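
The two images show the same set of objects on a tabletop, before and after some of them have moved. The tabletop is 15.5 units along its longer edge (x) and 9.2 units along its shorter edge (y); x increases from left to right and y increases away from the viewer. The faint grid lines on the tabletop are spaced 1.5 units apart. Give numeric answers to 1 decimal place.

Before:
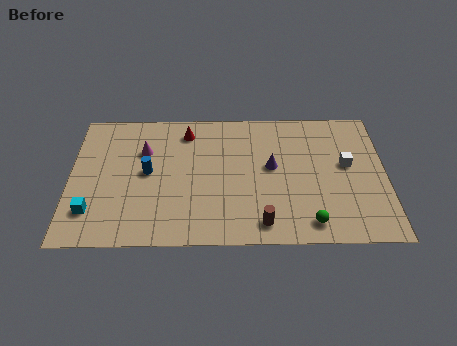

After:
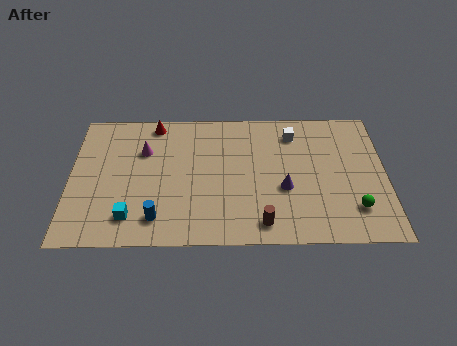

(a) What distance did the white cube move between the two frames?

3.4

The white cube was near (13.6, 5.2) before and (11.0, 7.4) after, so it travelled √(2.6² + 2.2²) ≈ 3.4 units.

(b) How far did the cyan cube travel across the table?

1.9

The cyan cube moved from about (1.1, 2.2) to (3.0, 1.8), a distance of √(1.9² + 0.4²) ≈ 1.9.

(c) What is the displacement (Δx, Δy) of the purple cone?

(0.6, -1.5)

From the two frames, the purple cone sits at roughly (9.9, 5.1) before and (10.5, 3.6) after.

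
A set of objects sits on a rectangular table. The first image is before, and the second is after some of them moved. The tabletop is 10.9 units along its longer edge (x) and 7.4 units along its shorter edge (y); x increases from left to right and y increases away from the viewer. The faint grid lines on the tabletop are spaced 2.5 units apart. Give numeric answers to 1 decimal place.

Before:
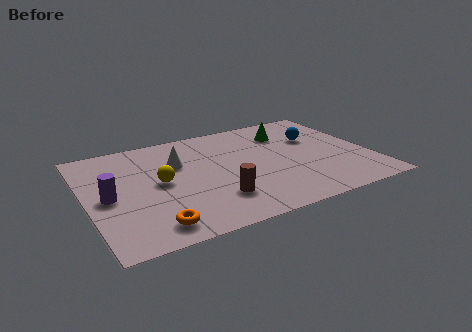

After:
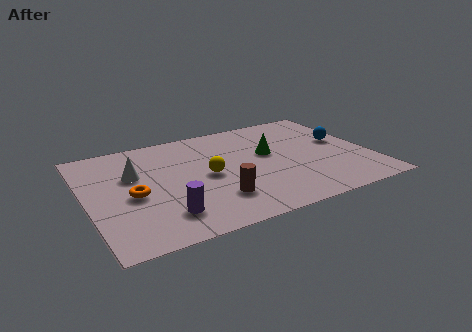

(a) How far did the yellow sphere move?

1.8

The yellow sphere moved from about (2.8, 3.8) to (4.6, 3.6), a distance of √(1.8² + 0.2²) ≈ 1.8.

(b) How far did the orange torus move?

2.3

From (2.2, 1.1) to (1.7, 3.3), the orange torus covered √(0.5² + 2.2²) ≈ 2.3 units.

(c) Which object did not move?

the brown cylinder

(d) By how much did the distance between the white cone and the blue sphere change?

+2.7

They were about 5.4 units apart before and 8.1 after — 2.7 units further apart.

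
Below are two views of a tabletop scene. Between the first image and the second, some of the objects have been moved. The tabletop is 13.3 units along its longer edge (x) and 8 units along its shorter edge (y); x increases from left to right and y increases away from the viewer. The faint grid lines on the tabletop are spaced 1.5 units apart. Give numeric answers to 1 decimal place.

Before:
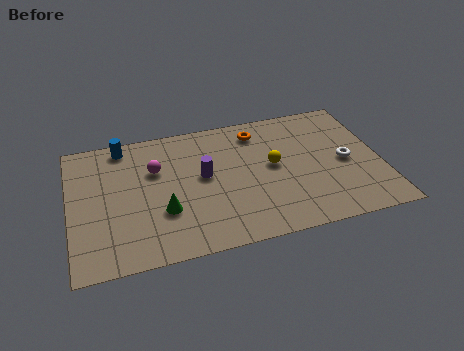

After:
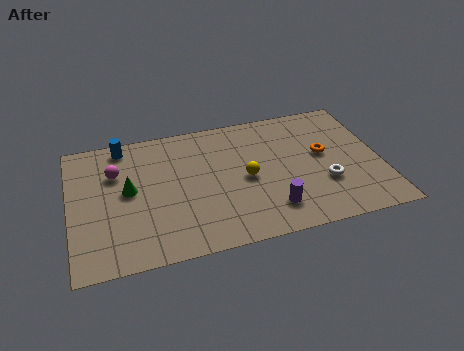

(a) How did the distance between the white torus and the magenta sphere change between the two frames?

+1.0

Before: roughly 8.2 units apart; after: 9.2. That's 1.0 units further apart.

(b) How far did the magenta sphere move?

1.7

The magenta sphere moved from about (3.7, 5.3) to (2.0, 5.5), a distance of √(1.7² + 0.2²) ≈ 1.7.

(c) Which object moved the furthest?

the purple cylinder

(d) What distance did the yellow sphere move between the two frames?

1.3

The yellow sphere moved from about (8.7, 4.3) to (7.5, 3.8), a distance of √(1.2² + 0.5²) ≈ 1.3.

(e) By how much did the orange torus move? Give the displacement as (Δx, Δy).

(2.7, -2.1)

The orange torus started near (8.2, 6.6) and ended near (10.9, 4.5).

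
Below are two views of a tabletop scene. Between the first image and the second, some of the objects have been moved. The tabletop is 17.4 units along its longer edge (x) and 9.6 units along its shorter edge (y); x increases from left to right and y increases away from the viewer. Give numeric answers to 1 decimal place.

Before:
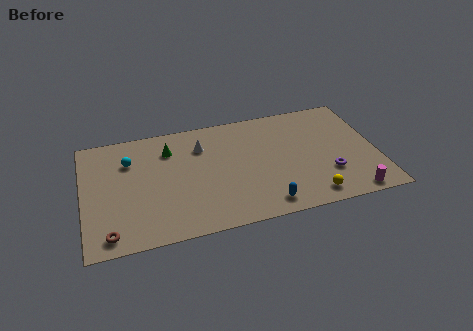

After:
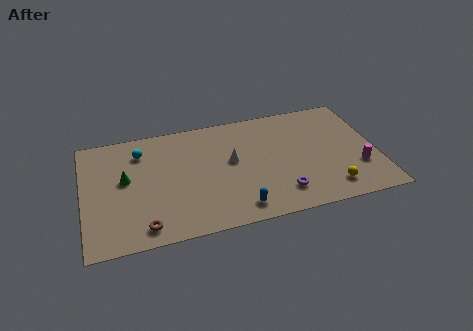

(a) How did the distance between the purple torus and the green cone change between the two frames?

-0.6

The distance was about 10.2 in the first image and 9.6 in the second, so they moved 0.6 units closer together.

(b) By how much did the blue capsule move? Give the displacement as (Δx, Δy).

(-1.6, 0.1)

From the two frames, the blue capsule sits at roughly (10.5, 1.3) before and (8.9, 1.4) after.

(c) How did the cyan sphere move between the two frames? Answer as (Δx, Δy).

(0.7, 0.6)

The cyan sphere started near (2.8, 6.9) and ended near (3.5, 7.5).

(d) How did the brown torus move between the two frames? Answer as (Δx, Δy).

(2.0, 0.1)

The brown torus was at about (1.4, 1.2) and moved to about (3.4, 1.3).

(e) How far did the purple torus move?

3.0

The purple torus moved from about (14.4, 2.9) to (11.5, 2.0), a distance of √(2.9² + 0.9²) ≈ 3.0.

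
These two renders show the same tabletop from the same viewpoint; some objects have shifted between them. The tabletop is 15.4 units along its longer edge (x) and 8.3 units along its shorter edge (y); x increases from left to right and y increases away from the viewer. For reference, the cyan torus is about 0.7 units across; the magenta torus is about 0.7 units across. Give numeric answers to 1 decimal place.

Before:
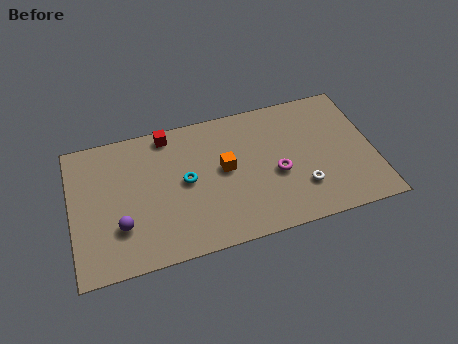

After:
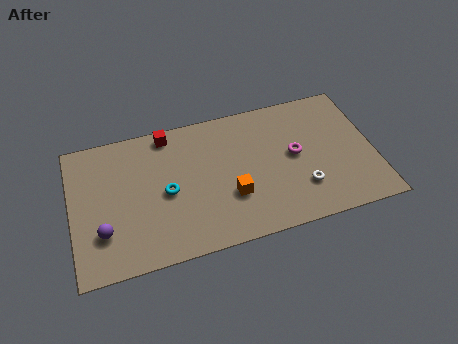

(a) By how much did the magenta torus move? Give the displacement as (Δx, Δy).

(1.0, 0.9)

The magenta torus started near (10.4, 3.5) and ended near (11.4, 4.4).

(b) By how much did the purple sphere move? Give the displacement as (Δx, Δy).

(-0.9, -0.1)

The purple sphere started near (2.4, 2.5) and ended near (1.5, 2.4).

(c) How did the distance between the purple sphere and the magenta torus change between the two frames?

+2.0

The distance was about 8.1 in the first image and 10.1 in the second, so they moved 2.0 units further apart.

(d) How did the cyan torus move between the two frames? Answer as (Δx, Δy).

(-1.0, -0.4)

The cyan torus was at about (5.8, 4.3) and moved to about (4.8, 3.9).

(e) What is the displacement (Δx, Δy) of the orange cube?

(0.2, -1.7)

The orange cube was at about (7.8, 4.5) and moved to about (8.0, 2.8).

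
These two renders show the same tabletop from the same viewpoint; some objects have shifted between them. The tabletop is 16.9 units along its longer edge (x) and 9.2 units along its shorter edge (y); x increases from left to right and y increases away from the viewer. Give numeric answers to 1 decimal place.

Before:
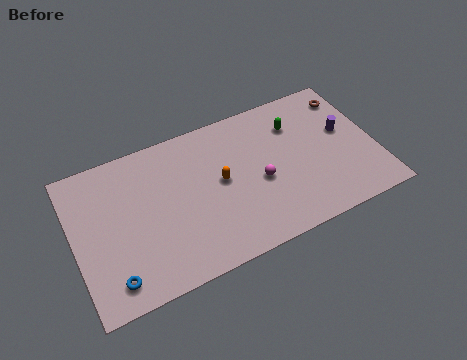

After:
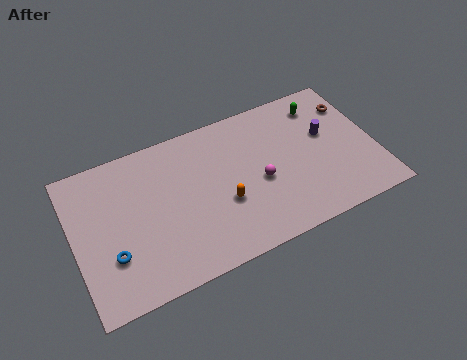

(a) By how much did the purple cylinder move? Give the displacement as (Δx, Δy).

(-1.0, 0.2)

The purple cylinder was at about (15.3, 5.3) and moved to about (14.3, 5.5).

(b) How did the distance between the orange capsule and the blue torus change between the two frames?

-0.9

The distance was about 7.2 in the first image and 6.3 in the second, so they moved 0.9 units closer together.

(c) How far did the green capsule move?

1.7

The green capsule moved from about (12.7, 6.8) to (14.3, 7.5), a distance of √(1.6² + 0.7²) ≈ 1.7.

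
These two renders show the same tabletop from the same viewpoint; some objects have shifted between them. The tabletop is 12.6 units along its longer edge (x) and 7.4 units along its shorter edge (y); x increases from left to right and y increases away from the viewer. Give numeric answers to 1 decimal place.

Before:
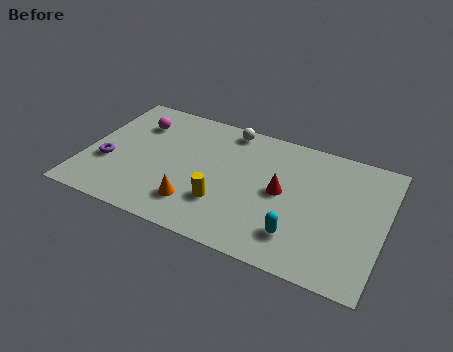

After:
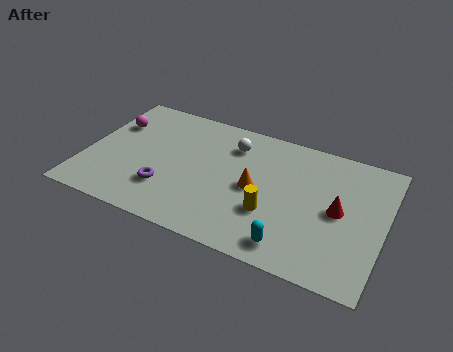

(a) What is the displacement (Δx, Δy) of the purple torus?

(2.6, -0.6)

From the two frames, the purple torus sits at roughly (1.0, 2.7) before and (3.6, 2.1) after.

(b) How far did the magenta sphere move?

1.1

The magenta sphere was near (1.9, 5.5) before and (0.9, 5.1) after, so it travelled √(1.0² + 0.4²) ≈ 1.1 units.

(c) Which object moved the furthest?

the orange cone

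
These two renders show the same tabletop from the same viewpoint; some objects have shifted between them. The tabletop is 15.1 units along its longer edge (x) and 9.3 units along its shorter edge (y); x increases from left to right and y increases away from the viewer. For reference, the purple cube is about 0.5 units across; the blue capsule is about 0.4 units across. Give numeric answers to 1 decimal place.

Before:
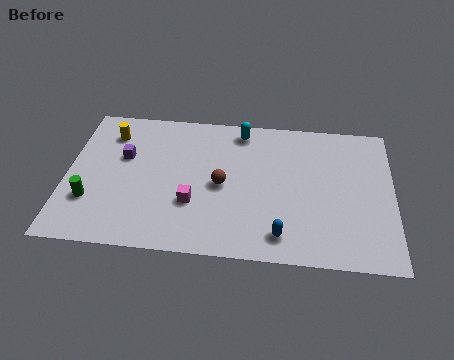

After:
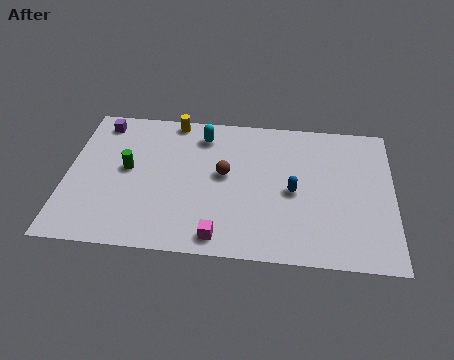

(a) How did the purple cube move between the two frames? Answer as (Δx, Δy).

(-1.2, 2.2)

From the two frames, the purple cube sits at roughly (2.6, 5.8) before and (1.4, 8.0) after.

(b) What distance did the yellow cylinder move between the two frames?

3.1

The yellow cylinder moved from about (1.9, 7.3) to (4.8, 8.5), a distance of √(2.9² + 1.2²) ≈ 3.1.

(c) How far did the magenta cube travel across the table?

2.4

The magenta cube was near (5.9, 3.1) before and (7.2, 1.1) after, so it travelled √(1.3² + 2.0²) ≈ 2.4 units.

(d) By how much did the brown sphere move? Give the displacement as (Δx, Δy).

(0.1, 0.7)

The brown sphere was at about (7.2, 4.4) and moved to about (7.3, 5.1).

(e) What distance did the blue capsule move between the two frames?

2.8

From (10.0, 1.5) to (10.5, 4.3), the blue capsule covered √(0.5² + 2.8²) ≈ 2.8 units.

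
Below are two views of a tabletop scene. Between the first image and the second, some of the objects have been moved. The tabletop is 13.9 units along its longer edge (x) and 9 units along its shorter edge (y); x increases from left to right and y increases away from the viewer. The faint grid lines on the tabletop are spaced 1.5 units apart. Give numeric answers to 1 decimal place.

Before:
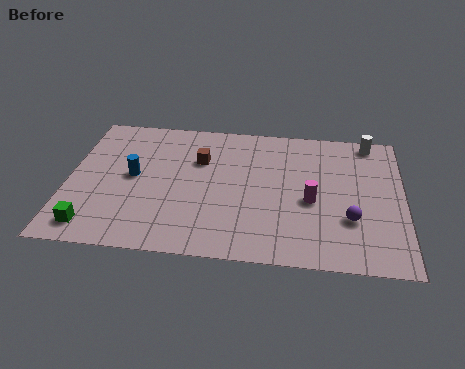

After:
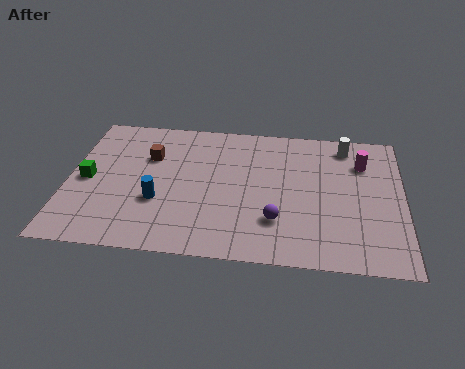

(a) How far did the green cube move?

3.0

From (1.2, 1.3) to (0.8, 4.3), the green cube covered √(0.4² + 3.0²) ≈ 3.0 units.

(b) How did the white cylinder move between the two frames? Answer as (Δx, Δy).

(-1.0, -0.4)

From the two frames, the white cylinder sits at roughly (12.5, 8.1) before and (11.5, 7.7) after.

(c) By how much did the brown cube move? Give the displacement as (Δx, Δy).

(-2.1, 0.0)

From the two frames, the brown cube sits at roughly (5.4, 6.1) before and (3.3, 6.1) after.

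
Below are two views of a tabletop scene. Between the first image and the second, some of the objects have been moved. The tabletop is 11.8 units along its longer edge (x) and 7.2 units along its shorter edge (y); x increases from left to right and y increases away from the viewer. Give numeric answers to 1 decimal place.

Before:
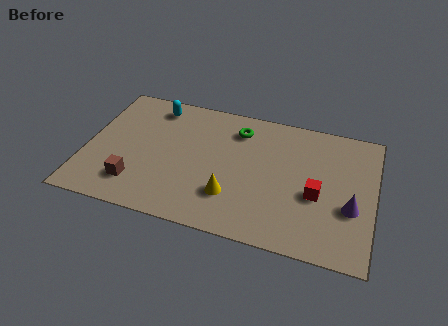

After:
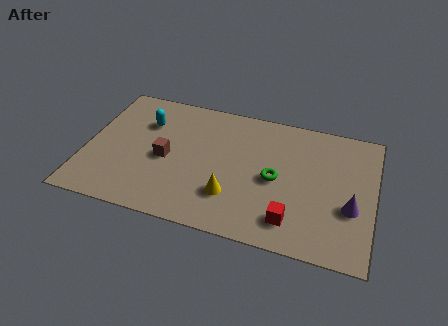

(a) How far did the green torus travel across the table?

2.9

From (6.1, 5.7) to (7.8, 3.4), the green torus covered √(1.7² + 2.3²) ≈ 2.9 units.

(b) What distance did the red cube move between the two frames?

1.8

The red cube was near (9.5, 3.0) before and (8.6, 1.4) after, so it travelled √(0.9² + 1.6²) ≈ 1.8 units.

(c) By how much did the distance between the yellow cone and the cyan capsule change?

-0.5

They were about 5.4 units apart before and 4.9 after — 0.5 units closer together.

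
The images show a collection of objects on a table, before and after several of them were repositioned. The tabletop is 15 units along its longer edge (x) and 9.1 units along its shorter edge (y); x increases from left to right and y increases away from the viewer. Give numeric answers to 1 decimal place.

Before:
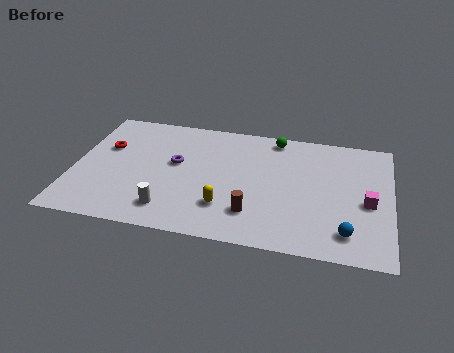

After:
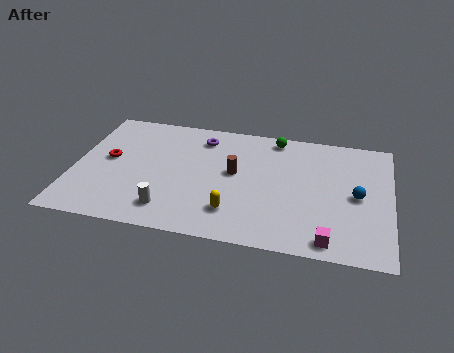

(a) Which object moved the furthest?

the magenta cube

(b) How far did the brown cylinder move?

3.0

The brown cylinder moved from about (8.6, 2.2) to (7.6, 5.0), a distance of √(1.0² + 2.8²) ≈ 3.0.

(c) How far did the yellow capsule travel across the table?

0.5

From (7.3, 2.4) to (7.7, 2.1), the yellow capsule covered √(0.4² + 0.3²) ≈ 0.5 units.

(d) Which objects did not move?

the white cylinder and the green sphere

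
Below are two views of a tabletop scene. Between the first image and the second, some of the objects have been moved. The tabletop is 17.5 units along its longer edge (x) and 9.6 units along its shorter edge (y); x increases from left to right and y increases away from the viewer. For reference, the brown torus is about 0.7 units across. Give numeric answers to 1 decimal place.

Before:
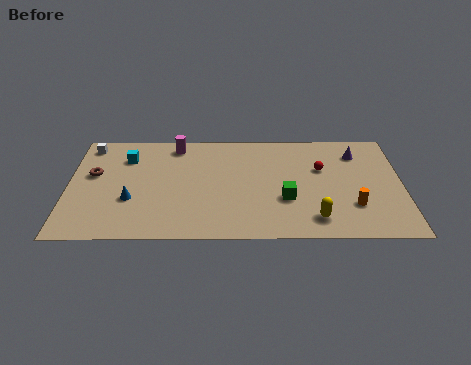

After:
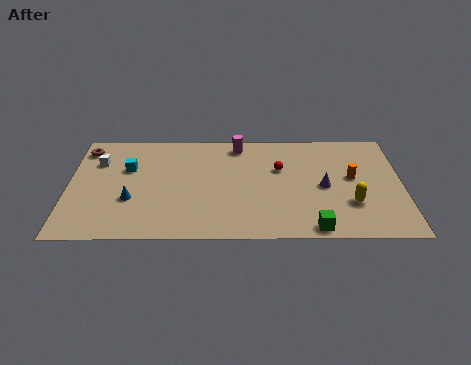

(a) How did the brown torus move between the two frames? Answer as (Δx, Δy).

(-0.5, 2.3)

The brown torus was at about (1.3, 5.7) and moved to about (0.8, 8.0).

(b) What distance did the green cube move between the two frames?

2.9

The green cube was near (11.4, 3.4) before and (12.8, 0.9) after, so it travelled √(1.4² + 2.5²) ≈ 2.9 units.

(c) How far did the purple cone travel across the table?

3.5

The purple cone was near (15.2, 7.5) before and (13.4, 4.5) after, so it travelled √(1.8² + 3.0²) ≈ 3.5 units.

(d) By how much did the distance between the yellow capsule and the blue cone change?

+1.8

The distance was about 9.7 in the first image and 11.5 in the second, so they moved 1.8 units further apart.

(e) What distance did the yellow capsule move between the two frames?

2.3

The yellow capsule was near (12.9, 1.7) before and (14.8, 3.0) after, so it travelled √(1.9² + 1.3²) ≈ 2.3 units.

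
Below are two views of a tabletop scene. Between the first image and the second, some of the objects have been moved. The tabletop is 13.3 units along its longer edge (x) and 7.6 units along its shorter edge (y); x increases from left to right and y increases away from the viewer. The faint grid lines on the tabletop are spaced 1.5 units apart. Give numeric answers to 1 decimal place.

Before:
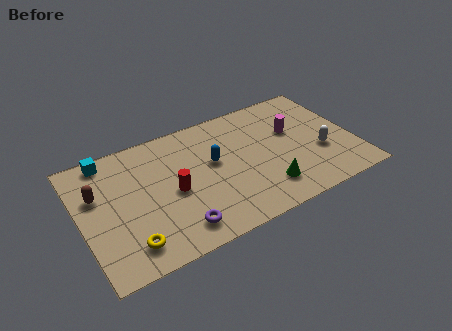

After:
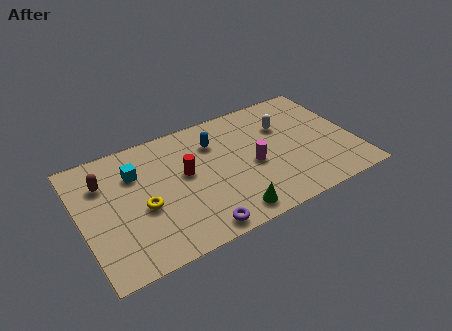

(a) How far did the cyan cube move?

1.8

The cyan cube moved from about (1.6, 6.8) to (2.8, 5.4), a distance of √(1.2² + 1.4²) ≈ 1.8.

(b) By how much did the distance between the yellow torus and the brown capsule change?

-0.9

Before: roughly 3.7 units apart; after: 2.8. That's 0.9 units closer together.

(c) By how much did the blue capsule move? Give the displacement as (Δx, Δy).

(0.2, 1.2)

The blue capsule was at about (6.5, 4.4) and moved to about (6.7, 5.6).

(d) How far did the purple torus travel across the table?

1.0

The purple torus moved from about (4.3, 1.3) to (5.2, 0.8), a distance of √(0.9² + 0.5²) ≈ 1.0.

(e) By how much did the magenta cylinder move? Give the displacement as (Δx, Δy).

(-2.2, -1.3)

The magenta cylinder was at about (10.5, 4.7) and moved to about (8.3, 3.4).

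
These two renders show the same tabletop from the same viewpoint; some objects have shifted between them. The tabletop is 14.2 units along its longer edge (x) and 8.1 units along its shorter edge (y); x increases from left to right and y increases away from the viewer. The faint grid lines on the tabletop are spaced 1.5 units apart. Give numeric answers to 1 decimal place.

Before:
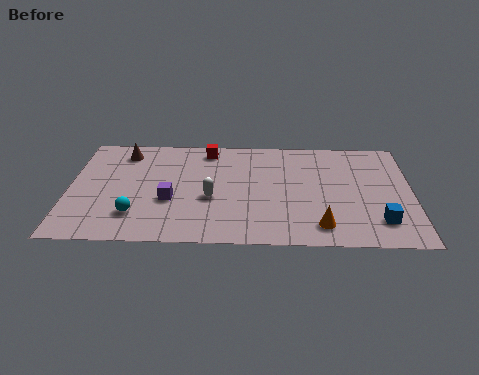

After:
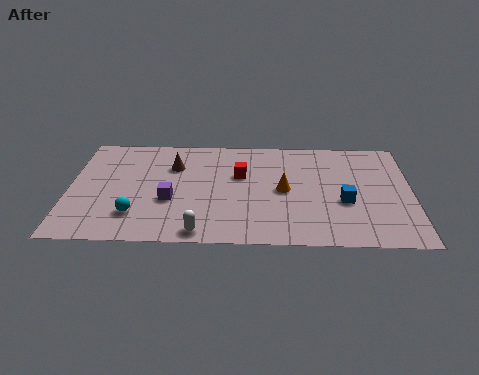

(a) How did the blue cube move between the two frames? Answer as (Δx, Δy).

(-1.4, 1.4)

From the two frames, the blue cube sits at roughly (12.8, 1.8) before and (11.4, 3.2) after.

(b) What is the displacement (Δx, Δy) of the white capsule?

(-0.4, -2.5)

The white capsule started near (5.9, 3.3) and ended near (5.5, 0.8).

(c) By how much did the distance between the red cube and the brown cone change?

-0.6

The distance was about 3.5 in the first image and 2.9 in the second, so they moved 0.6 units closer together.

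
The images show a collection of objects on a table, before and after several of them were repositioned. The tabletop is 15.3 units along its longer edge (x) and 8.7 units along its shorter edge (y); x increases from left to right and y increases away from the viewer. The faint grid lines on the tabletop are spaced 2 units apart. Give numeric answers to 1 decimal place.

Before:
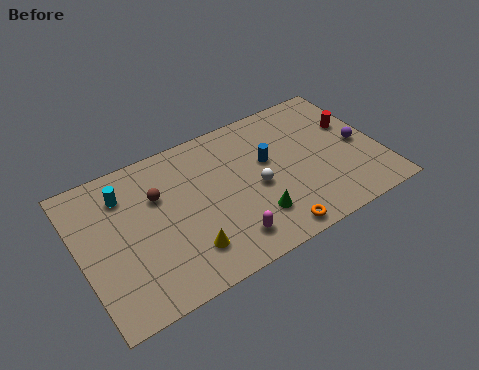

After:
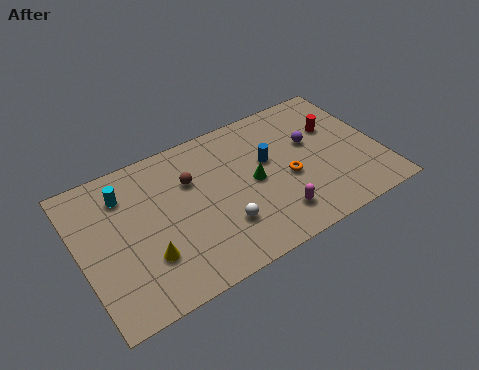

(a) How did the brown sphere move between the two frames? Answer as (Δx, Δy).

(1.7, 0.1)

The brown sphere started near (4.1, 5.8) and ended near (5.8, 5.9).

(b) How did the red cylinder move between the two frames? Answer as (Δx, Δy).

(-0.9, 0.2)

From the two frames, the red cylinder sits at roughly (14.2, 5.5) before and (13.3, 5.7) after.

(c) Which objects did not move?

the cyan cylinder and the blue cylinder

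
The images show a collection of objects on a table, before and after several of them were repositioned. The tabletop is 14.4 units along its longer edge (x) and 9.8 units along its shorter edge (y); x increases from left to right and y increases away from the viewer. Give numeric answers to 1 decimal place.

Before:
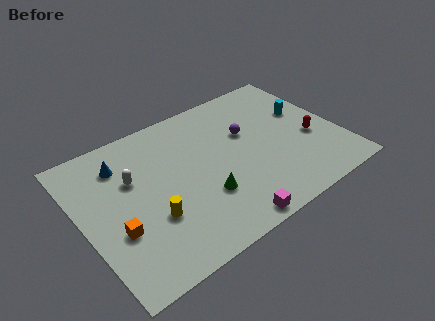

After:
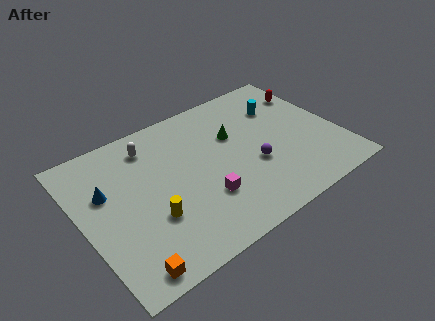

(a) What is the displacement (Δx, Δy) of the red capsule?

(0.7, 3.4)

The red capsule started near (12.8, 3.9) and ended near (13.5, 7.3).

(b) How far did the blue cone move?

1.8

From (2.6, 7.6) to (1.5, 6.2), the blue cone covered √(1.1² + 1.4²) ≈ 1.8 units.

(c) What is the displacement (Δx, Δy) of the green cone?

(2.4, 3.2)

The green cone started near (6.4, 3.1) and ended near (8.8, 6.3).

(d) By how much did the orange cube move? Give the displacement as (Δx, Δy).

(0.1, -2.5)

From the two frames, the orange cube sits at roughly (1.6, 3.5) before and (1.7, 1.0) after.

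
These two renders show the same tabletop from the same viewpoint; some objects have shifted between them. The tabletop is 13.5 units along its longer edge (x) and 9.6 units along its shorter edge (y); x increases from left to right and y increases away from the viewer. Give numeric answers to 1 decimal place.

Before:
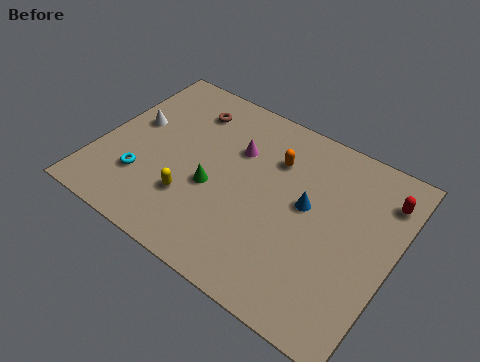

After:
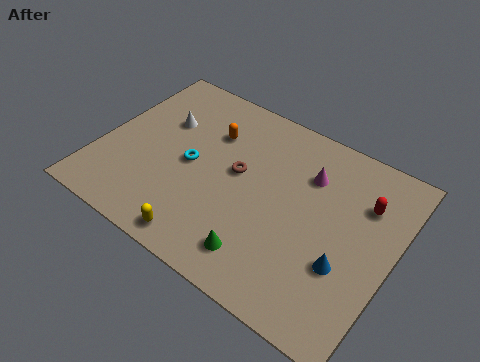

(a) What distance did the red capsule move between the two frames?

1.1

From (12.7, 7.5) to (11.9, 6.8), the red capsule covered √(0.8² + 0.7²) ≈ 1.1 units.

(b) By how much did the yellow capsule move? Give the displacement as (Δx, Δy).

(0.9, -1.8)

The yellow capsule was at about (4.6, 2.8) and moved to about (5.5, 1.0).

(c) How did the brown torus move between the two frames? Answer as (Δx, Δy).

(2.8, -2.3)

The brown torus was at about (3.5, 7.6) and moved to about (6.3, 5.3).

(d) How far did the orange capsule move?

3.0

The orange capsule moved from about (7.7, 6.9) to (4.7, 6.8), a distance of √(3.0² + 0.1²) ≈ 3.0.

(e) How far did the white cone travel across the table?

1.4

The white cone moved from about (1.3, 5.5) to (2.5, 6.3), a distance of √(1.2² + 0.8²) ≈ 1.4.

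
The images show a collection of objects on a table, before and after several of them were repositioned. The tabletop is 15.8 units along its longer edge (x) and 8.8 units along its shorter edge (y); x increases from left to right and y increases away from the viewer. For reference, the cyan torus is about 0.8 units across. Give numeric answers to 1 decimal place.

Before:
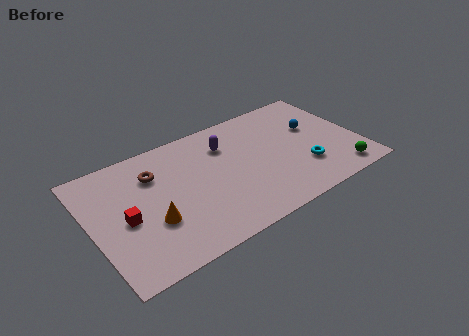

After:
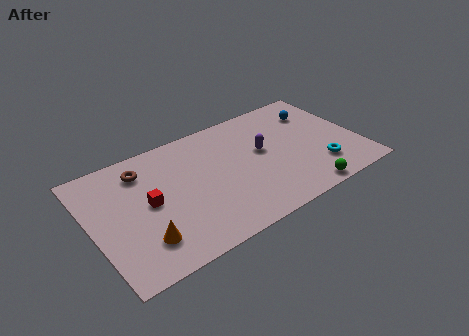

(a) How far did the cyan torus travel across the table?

1.0

The cyan torus moved from about (12.3, 2.6) to (13.2, 2.2), a distance of √(0.9² + 0.4²) ≈ 1.0.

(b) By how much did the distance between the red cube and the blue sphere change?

-0.9

Before: roughly 11.6 units apart; after: 10.7. That's 0.9 units closer together.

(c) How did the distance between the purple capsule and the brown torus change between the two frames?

+2.9

Before: roughly 4.3 units apart; after: 7.2. That's 2.9 units further apart.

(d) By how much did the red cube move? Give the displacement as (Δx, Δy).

(1.4, 0.5)

The red cube was at about (1.9, 4.0) and moved to about (3.3, 4.5).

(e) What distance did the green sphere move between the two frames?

2.3

The green sphere moved from about (14.2, 1.2) to (11.9, 0.8), a distance of √(2.3² + 0.4²) ≈ 2.3.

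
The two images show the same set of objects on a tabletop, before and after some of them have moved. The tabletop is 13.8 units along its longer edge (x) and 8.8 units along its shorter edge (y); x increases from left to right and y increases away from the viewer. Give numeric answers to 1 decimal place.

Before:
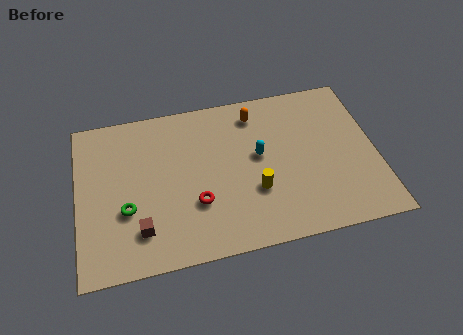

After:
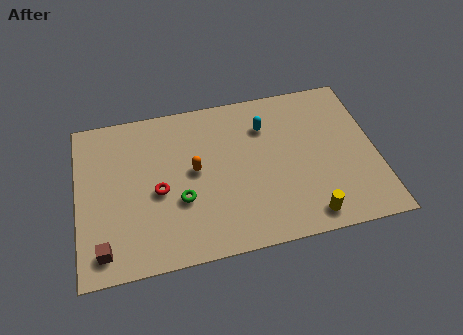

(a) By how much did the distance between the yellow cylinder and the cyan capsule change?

+3.7

They were about 1.9 units apart before and 5.6 after — 3.7 units further apart.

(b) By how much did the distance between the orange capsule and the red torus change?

-3.4

Before: roughly 5.3 units apart; after: 1.9. That's 3.4 units closer together.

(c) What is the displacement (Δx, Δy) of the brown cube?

(-1.7, -0.7)

From the two frames, the brown cube sits at roughly (2.8, 2.0) before and (1.1, 1.3) after.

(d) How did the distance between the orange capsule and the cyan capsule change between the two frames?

+1.4

They were about 2.4 units apart before and 3.8 after — 1.4 units further apart.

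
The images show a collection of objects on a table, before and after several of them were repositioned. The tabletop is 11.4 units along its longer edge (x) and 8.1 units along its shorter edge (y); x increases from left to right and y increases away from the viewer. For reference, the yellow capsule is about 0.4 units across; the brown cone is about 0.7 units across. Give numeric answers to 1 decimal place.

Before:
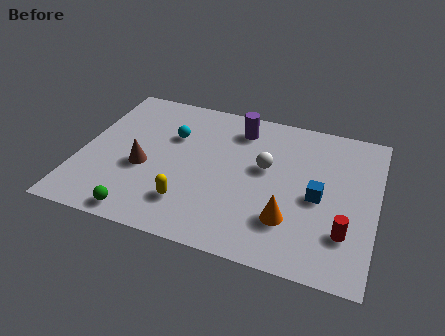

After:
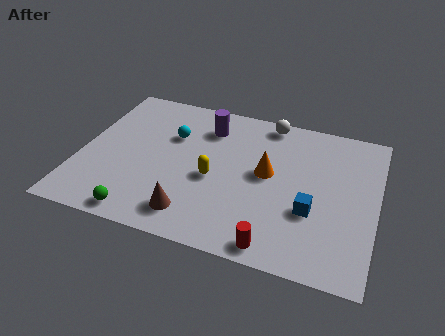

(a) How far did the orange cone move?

2.4

From (8.2, 2.2) to (7.2, 4.4), the orange cone covered √(1.0² + 2.2²) ≈ 2.4 units.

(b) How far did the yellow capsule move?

1.8

The yellow capsule was near (4.4, 1.9) before and (5.2, 3.5) after, so it travelled √(0.8² + 1.6²) ≈ 1.8 units.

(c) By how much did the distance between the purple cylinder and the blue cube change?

+1.1

They were about 4.4 units apart before and 5.5 after — 1.1 units further apart.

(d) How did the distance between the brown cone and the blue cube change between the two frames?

-2.1

Before: roughly 6.7 units apart; after: 4.6. That's 2.1 units closer together.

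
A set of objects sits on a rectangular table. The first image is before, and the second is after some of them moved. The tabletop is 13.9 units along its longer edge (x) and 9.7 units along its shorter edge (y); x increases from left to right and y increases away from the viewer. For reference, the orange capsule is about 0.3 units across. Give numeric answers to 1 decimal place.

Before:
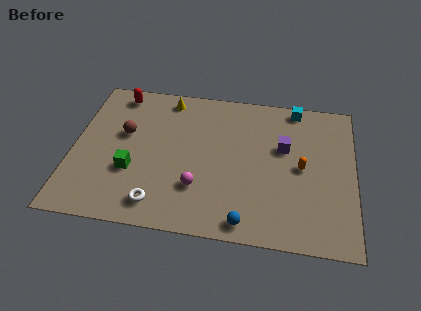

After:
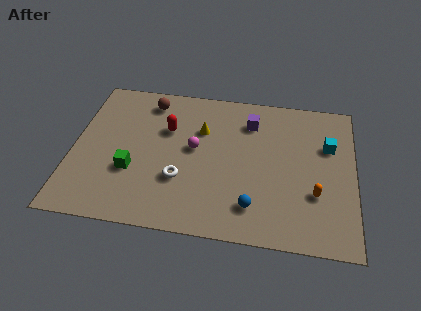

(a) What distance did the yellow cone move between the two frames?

2.6

From (4.5, 8.5) to (6.3, 6.6), the yellow cone covered √(1.8² + 1.9²) ≈ 2.6 units.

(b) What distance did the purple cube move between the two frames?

2.3

From (10.4, 6.0) to (8.7, 7.5), the purple cube covered √(1.7² + 1.5²) ≈ 2.3 units.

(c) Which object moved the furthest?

the red capsule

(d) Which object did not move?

the green cube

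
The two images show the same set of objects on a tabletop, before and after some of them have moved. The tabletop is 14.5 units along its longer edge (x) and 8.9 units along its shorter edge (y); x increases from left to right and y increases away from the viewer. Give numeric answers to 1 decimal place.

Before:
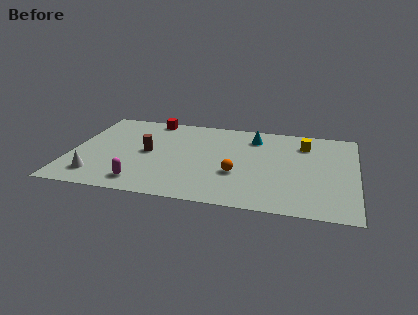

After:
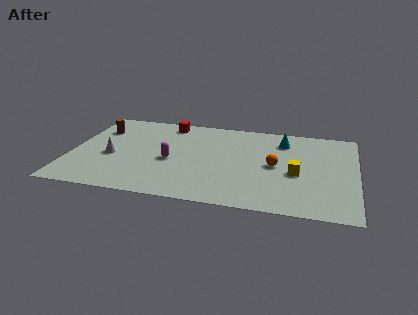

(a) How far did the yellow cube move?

3.1

The yellow cube was near (11.8, 6.9) before and (11.5, 3.8) after, so it travelled √(0.3² + 3.1²) ≈ 3.1 units.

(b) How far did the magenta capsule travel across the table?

2.8

From (3.8, 1.4) to (5.1, 3.9), the magenta capsule covered √(1.3² + 2.5²) ≈ 2.8 units.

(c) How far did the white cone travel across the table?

2.2

From (1.5, 1.7) to (2.1, 3.8), the white cone covered √(0.6² + 2.1²) ≈ 2.2 units.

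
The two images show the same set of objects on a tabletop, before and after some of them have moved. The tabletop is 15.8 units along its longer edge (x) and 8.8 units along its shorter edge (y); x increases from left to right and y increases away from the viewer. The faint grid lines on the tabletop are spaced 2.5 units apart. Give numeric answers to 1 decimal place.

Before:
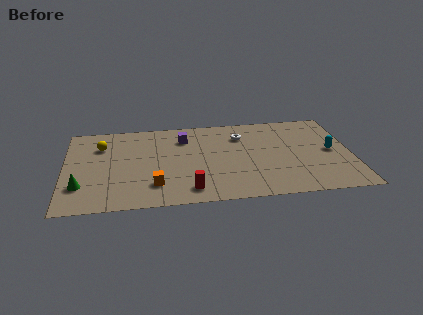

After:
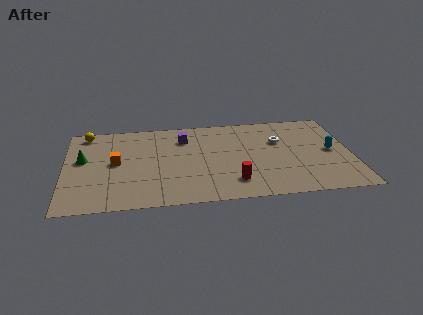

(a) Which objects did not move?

the cyan capsule and the purple cube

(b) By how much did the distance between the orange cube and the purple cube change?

-0.6

The distance was about 4.9 in the first image and 4.3 in the second, so they moved 0.6 units closer together.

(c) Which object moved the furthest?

the orange cube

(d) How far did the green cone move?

2.7

The green cone moved from about (0.9, 2.4) to (1.0, 5.1), a distance of √(0.1² + 2.7²) ≈ 2.7.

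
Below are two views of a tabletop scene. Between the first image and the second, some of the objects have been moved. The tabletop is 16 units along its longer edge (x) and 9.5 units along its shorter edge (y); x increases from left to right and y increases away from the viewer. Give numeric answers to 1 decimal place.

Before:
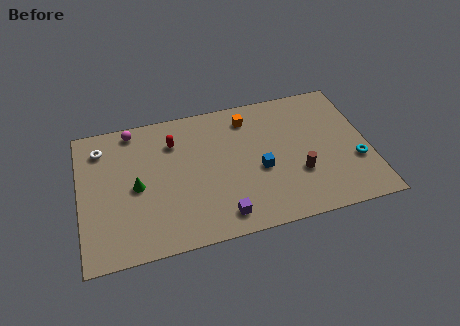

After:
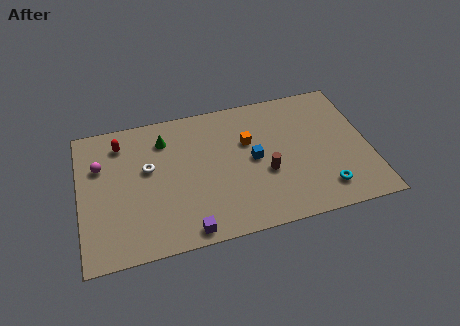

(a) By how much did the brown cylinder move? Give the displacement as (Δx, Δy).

(-1.8, 0.5)

The brown cylinder was at about (12.0, 3.2) and moved to about (10.2, 3.7).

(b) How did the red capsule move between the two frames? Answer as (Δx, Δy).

(-2.9, 0.6)

The red capsule was at about (5.3, 7.1) and moved to about (2.4, 7.7).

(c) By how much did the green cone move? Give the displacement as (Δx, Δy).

(1.7, 2.9)

The green cone started near (3.1, 4.5) and ended near (4.8, 7.4).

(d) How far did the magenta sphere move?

2.8

The magenta sphere was near (3.1, 8.5) before and (1.2, 6.4) after, so it travelled √(1.9² + 2.1²) ≈ 2.8 units.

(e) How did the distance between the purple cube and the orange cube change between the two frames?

-0.3

The distance was about 6.7 in the first image and 6.4 in the second, so they moved 0.3 units closer together.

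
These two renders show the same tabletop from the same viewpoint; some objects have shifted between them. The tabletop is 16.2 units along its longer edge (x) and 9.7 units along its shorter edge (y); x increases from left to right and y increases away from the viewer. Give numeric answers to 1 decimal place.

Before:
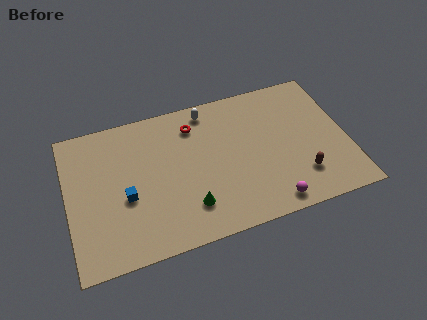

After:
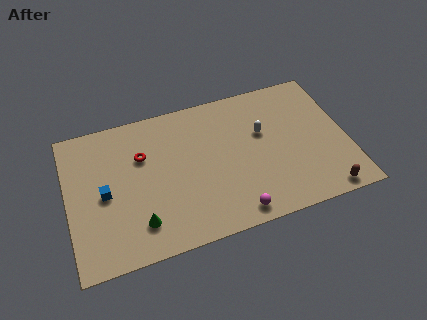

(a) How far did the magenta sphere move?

2.1

The magenta sphere was near (11.4, 1.1) before and (9.3, 1.1) after, so it travelled √(2.1² + 0.0²) ≈ 2.1 units.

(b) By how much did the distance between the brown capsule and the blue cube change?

+2.8

They were about 10.1 units apart before and 12.9 after — 2.8 units further apart.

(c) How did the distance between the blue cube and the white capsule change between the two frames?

+2.6

They were about 6.8 units apart before and 9.4 after — 2.6 units further apart.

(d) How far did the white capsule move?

3.9

The white capsule moved from about (8.4, 8.5) to (11.4, 6.0), a distance of √(3.0² + 2.5²) ≈ 3.9.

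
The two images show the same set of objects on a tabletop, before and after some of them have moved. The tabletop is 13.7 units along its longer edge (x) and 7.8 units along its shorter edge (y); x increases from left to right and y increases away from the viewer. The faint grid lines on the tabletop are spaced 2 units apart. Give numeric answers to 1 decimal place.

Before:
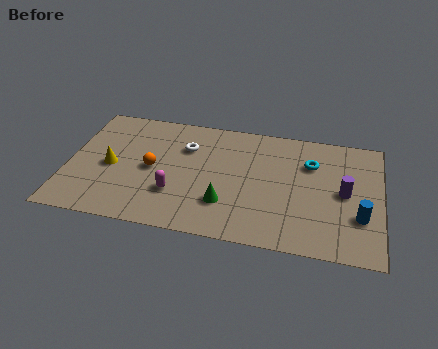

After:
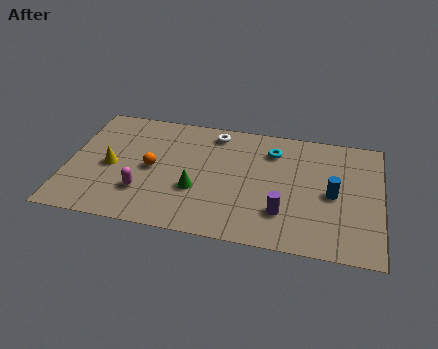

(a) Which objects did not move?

the orange sphere and the yellow cone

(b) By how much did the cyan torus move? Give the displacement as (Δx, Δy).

(-1.7, 0.5)

The cyan torus was at about (10.6, 5.5) and moved to about (8.9, 6.0).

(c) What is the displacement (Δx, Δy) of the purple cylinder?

(-2.6, -1.8)

The purple cylinder started near (12.1, 3.9) and ended near (9.5, 2.1).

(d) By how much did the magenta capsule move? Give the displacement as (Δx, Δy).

(-1.4, -0.2)

From the two frames, the magenta capsule sits at roughly (4.8, 2.4) before and (3.4, 2.2) after.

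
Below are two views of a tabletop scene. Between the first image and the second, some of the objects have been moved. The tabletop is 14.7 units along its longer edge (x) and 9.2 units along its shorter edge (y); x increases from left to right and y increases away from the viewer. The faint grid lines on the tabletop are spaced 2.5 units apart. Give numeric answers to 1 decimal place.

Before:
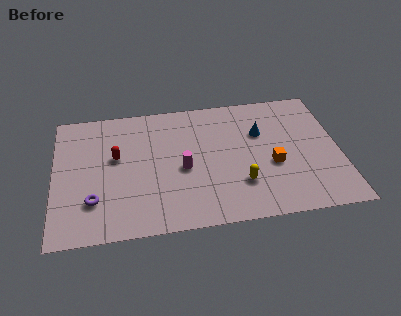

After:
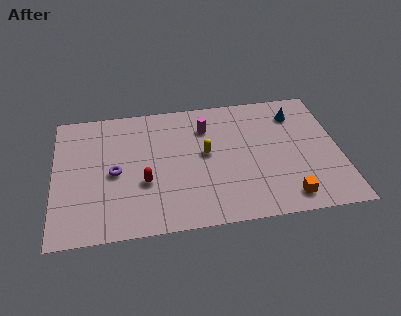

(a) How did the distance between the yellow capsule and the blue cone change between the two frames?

+1.6

They were about 3.7 units apart before and 5.3 after — 1.6 units further apart.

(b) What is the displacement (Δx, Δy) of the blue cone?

(1.9, 1.1)

The blue cone was at about (10.7, 6.1) and moved to about (12.6, 7.2).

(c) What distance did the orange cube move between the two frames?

2.5

The orange cube was near (11.2, 3.7) before and (11.8, 1.3) after, so it travelled √(0.6² + 2.4²) ≈ 2.5 units.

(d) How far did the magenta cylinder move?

3.1

The magenta cylinder moved from about (6.6, 4.1) to (7.9, 6.9), a distance of √(1.3² + 2.8²) ≈ 3.1.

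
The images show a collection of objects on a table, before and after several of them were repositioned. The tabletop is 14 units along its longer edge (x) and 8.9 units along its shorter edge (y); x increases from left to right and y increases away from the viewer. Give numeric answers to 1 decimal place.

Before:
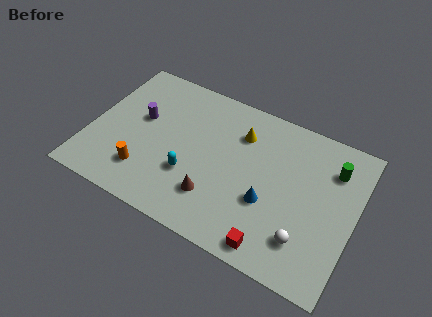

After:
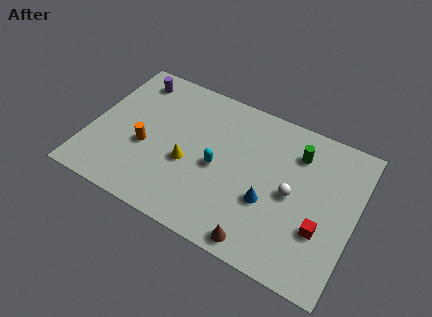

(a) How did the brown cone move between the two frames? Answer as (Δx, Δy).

(2.6, -1.4)

From the two frames, the brown cone sits at roughly (6.9, 2.3) before and (9.5, 0.9) after.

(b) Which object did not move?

the blue cone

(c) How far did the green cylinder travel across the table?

1.9

The green cylinder was near (12.6, 6.7) before and (10.7, 6.8) after, so it travelled √(1.9² + 0.1²) ≈ 1.9 units.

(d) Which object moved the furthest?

the yellow cone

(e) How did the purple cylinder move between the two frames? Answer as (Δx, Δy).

(-0.8, 2.3)

The purple cylinder was at about (2.5, 5.2) and moved to about (1.7, 7.5).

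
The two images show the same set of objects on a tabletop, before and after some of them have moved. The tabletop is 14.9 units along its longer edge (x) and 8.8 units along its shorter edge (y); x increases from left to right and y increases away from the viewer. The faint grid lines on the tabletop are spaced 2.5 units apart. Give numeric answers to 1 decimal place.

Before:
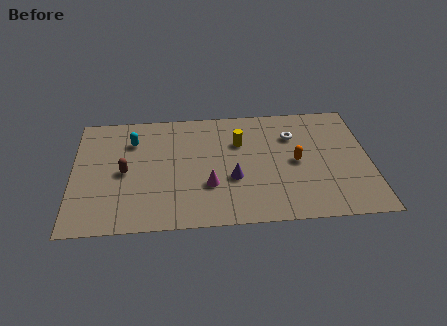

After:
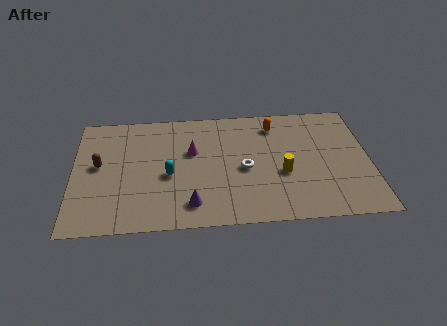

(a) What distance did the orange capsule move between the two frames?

3.1

The orange capsule moved from about (11.2, 4.3) to (10.2, 7.2), a distance of √(1.0² + 2.9²) ≈ 3.1.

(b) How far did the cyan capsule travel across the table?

3.2

The cyan capsule was near (3.0, 6.5) before and (4.8, 3.8) after, so it travelled √(1.8² + 2.7²) ≈ 3.2 units.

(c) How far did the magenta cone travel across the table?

2.7

The magenta cone moved from about (6.8, 2.9) to (6.0, 5.5), a distance of √(0.8² + 2.6²) ≈ 2.7.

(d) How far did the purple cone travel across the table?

2.7

From (8.0, 3.3) to (5.9, 1.6), the purple cone covered √(2.1² + 1.7²) ≈ 2.7 units.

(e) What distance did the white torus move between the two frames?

3.4

The white torus moved from about (11.1, 6.3) to (8.6, 4.0), a distance of √(2.5² + 2.3²) ≈ 3.4.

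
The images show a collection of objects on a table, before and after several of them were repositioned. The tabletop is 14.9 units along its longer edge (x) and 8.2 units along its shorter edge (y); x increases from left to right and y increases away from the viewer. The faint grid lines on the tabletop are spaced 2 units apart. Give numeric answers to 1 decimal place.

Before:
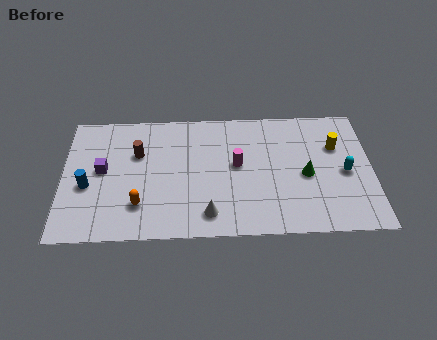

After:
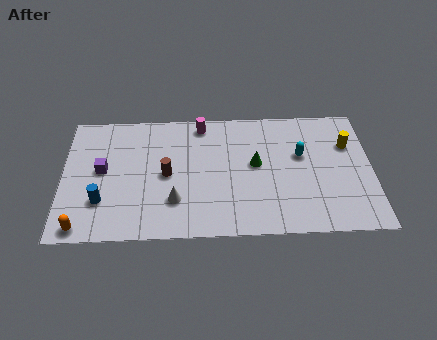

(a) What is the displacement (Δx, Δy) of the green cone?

(-2.4, 0.8)

The green cone started near (11.7, 3.7) and ended near (9.3, 4.5).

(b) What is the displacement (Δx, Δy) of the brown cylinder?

(1.4, -1.4)

From the two frames, the brown cylinder sits at roughly (3.6, 5.4) before and (5.0, 4.0) after.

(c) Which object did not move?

the purple cube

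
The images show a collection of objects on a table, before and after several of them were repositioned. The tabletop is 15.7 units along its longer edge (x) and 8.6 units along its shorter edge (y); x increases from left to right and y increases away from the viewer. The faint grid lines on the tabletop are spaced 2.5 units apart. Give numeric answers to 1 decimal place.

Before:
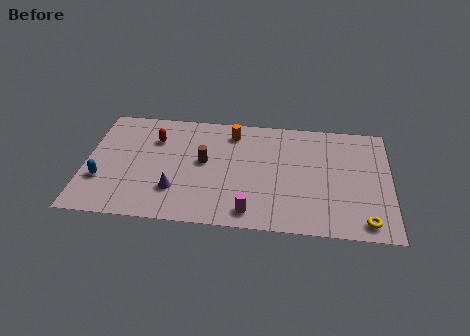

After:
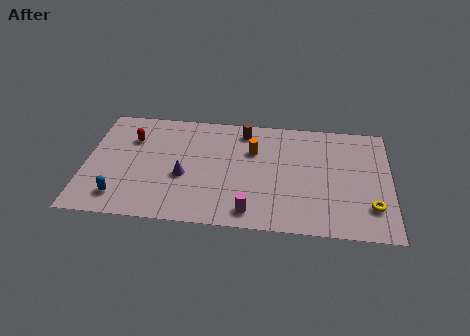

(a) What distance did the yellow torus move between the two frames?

1.1

The yellow torus moved from about (14.4, 1.1) to (14.7, 2.2), a distance of √(0.3² + 1.1²) ≈ 1.1.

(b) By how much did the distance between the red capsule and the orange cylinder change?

+2.2

Before: roughly 4.1 units apart; after: 6.3. That's 2.2 units further apart.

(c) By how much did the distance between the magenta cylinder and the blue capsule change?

-1.2

The distance was about 7.9 in the first image and 6.7 in the second, so they moved 1.2 units closer together.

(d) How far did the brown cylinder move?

3.3

From (6.1, 4.7) to (8.1, 7.3), the brown cylinder covered √(2.0² + 2.6²) ≈ 3.3 units.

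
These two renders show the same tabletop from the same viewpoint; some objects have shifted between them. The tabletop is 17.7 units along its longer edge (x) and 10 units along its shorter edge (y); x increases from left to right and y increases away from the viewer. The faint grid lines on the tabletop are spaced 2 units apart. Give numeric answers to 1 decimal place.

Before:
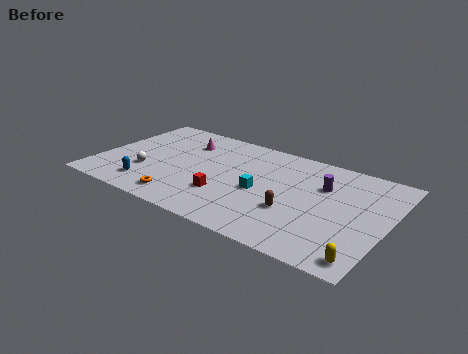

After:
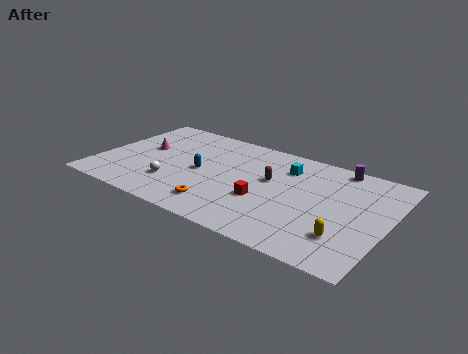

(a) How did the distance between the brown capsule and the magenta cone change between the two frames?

-0.5

They were about 8.5 units apart before and 8.0 after — 0.5 units closer together.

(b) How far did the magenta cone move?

2.9

The magenta cone moved from about (4.8, 7.5) to (2.5, 5.7), a distance of √(2.3² + 1.8²) ≈ 2.9.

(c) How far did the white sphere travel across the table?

1.9

From (3.1, 3.3) to (4.9, 2.8), the white sphere covered √(1.8² + 0.5²) ≈ 1.9 units.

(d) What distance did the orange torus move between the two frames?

2.3

The orange torus moved from about (5.7, 1.5) to (8.0, 1.9), a distance of √(2.3² + 0.4²) ≈ 2.3.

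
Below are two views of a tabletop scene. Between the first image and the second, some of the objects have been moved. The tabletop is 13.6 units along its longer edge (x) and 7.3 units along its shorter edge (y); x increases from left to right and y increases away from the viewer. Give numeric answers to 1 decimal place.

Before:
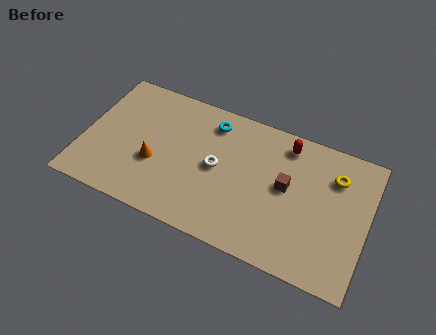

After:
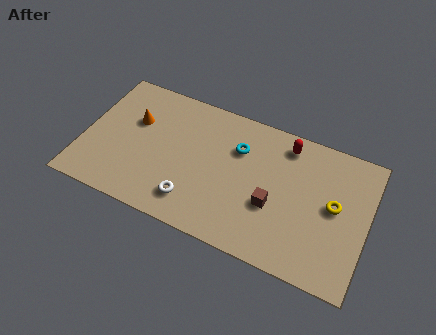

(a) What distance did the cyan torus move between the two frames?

1.7

The cyan torus moved from about (5.9, 6.0) to (7.3, 5.1), a distance of √(1.4² + 0.9²) ≈ 1.7.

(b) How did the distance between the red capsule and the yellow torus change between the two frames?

+0.9

They were about 2.5 units apart before and 3.4 after — 0.9 units further apart.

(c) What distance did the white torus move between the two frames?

2.4

The white torus moved from about (6.4, 3.7) to (5.5, 1.5), a distance of √(0.9² + 2.2²) ≈ 2.4.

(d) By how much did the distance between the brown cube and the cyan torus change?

-1.3

The distance was about 4.3 in the first image and 3.0 in the second, so they moved 1.3 units closer together.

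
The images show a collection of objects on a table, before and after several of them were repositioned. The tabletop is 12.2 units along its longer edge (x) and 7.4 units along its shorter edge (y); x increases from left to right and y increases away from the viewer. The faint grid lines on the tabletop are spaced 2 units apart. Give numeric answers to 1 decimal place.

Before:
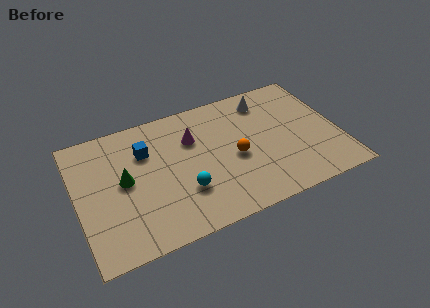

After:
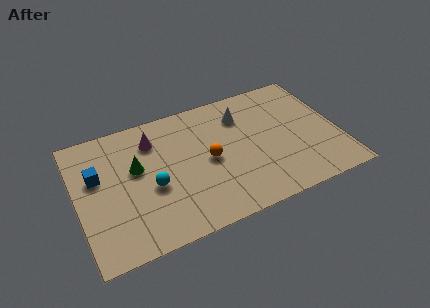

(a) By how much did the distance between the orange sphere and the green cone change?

-1.7

They were about 5.1 units apart before and 3.4 after — 1.7 units closer together.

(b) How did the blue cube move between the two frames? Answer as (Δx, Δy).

(-2.3, -0.6)

From the two frames, the blue cube sits at roughly (3.3, 5.2) before and (1.0, 4.6) after.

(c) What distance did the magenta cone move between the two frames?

1.9

The magenta cone was near (5.5, 5.1) before and (3.7, 5.7) after, so it travelled √(1.8² + 0.6²) ≈ 1.9 units.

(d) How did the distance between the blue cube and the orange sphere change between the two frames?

+0.8

The distance was about 4.4 in the first image and 5.2 in the second, so they moved 0.8 units further apart.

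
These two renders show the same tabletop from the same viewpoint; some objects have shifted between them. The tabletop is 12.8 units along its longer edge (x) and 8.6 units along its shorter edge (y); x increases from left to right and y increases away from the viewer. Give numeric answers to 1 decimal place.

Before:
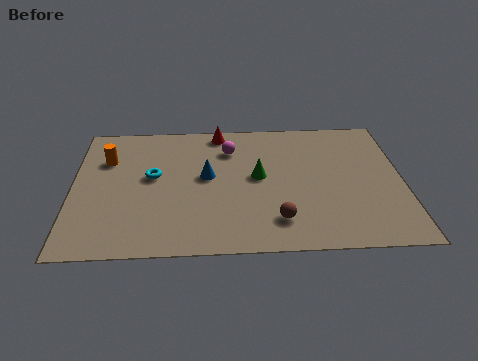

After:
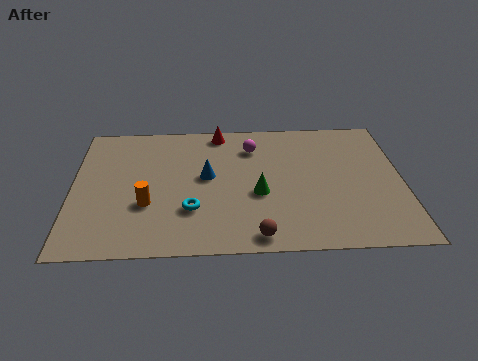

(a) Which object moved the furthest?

the orange cylinder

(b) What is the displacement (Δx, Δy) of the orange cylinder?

(1.6, -3.0)

From the two frames, the orange cylinder sits at roughly (1.3, 6.0) before and (2.9, 3.0) after.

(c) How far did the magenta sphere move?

0.9

The magenta sphere moved from about (6.1, 6.5) to (7.0, 6.6), a distance of √(0.9² + 0.1²) ≈ 0.9.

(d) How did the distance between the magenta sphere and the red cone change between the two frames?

+0.4

The distance was about 1.3 in the first image and 1.7 in the second, so they moved 0.4 units further apart.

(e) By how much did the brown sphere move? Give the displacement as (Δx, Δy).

(-0.8, -0.9)

From the two frames, the brown sphere sits at roughly (7.9, 1.8) before and (7.1, 0.9) after.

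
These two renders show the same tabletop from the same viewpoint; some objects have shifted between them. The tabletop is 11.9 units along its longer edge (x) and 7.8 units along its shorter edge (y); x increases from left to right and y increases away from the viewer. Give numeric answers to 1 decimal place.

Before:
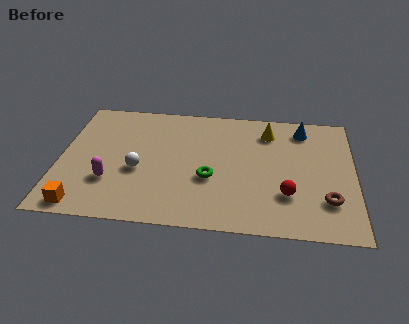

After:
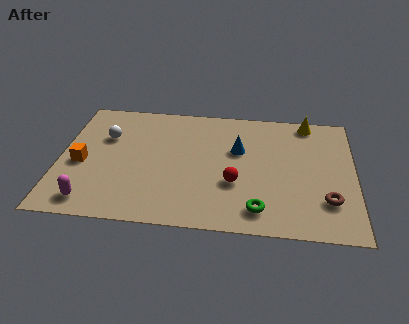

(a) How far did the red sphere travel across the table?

2.2

The red sphere was near (9.2, 2.3) before and (7.1, 2.8) after, so it travelled √(2.1² + 0.5²) ≈ 2.2 units.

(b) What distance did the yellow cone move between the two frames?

1.8

From (8.4, 6.2) to (10.0, 7.0), the yellow cone covered √(1.6² + 0.8²) ≈ 1.8 units.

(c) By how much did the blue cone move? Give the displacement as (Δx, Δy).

(-2.6, -1.6)

From the two frames, the blue cone sits at roughly (9.8, 6.5) before and (7.2, 4.9) after.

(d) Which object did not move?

the brown torus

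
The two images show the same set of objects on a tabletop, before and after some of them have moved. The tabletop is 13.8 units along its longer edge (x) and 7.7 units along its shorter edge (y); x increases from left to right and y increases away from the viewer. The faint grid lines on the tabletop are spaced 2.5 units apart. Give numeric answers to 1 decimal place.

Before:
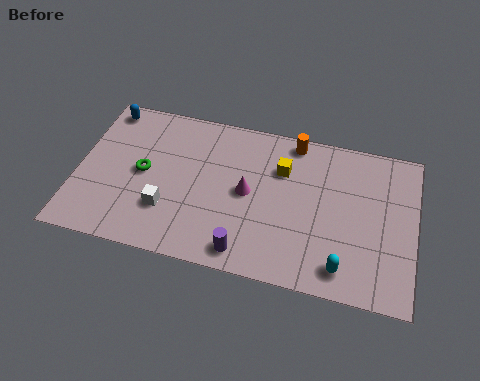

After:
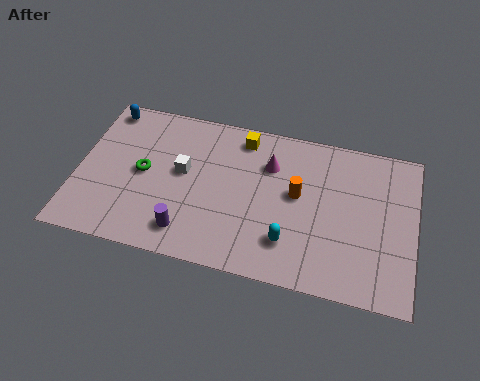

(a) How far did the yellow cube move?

2.1

The yellow cube moved from about (8.3, 5.4) to (6.6, 6.6), a distance of √(1.7² + 1.2²) ≈ 2.1.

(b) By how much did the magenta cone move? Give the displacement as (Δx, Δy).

(0.8, 1.6)

The magenta cone was at about (7.0, 3.9) and moved to about (7.8, 5.5).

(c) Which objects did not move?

the green torus and the blue capsule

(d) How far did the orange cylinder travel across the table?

2.6

From (8.7, 6.9) to (9.0, 4.3), the orange cylinder covered √(0.3² + 2.6²) ≈ 2.6 units.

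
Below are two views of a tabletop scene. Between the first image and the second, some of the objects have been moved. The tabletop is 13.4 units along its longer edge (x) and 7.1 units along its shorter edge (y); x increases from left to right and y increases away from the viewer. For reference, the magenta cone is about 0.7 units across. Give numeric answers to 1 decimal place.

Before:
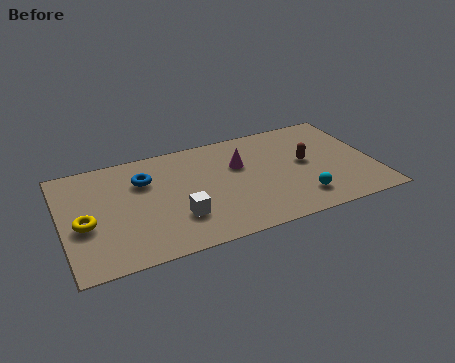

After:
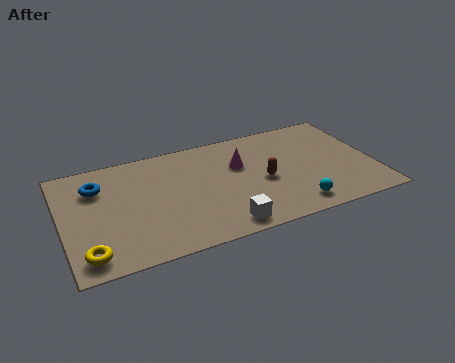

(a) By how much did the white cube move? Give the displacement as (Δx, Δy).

(1.8, -1.2)

The white cube was at about (4.8, 2.1) and moved to about (6.6, 0.9).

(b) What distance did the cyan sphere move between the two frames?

0.5

The cyan sphere was near (10.0, 1.5) before and (9.7, 1.1) after, so it travelled √(0.3² + 0.4²) ≈ 0.5 units.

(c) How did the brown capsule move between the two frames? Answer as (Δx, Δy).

(-1.9, -0.6)

From the two frames, the brown capsule sits at roughly (10.5, 3.8) before and (8.6, 3.2) after.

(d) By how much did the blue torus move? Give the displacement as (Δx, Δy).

(-2.0, 0.2)

The blue torus started near (3.6, 5.0) and ended near (1.6, 5.2).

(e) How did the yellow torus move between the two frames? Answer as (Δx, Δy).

(0.0, -1.9)

The yellow torus started near (0.9, 3.0) and ended near (0.9, 1.1).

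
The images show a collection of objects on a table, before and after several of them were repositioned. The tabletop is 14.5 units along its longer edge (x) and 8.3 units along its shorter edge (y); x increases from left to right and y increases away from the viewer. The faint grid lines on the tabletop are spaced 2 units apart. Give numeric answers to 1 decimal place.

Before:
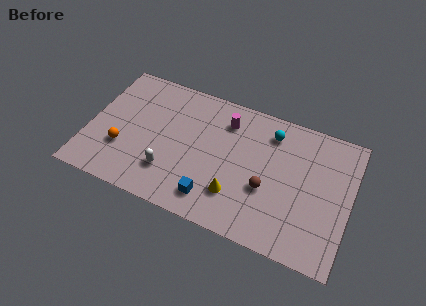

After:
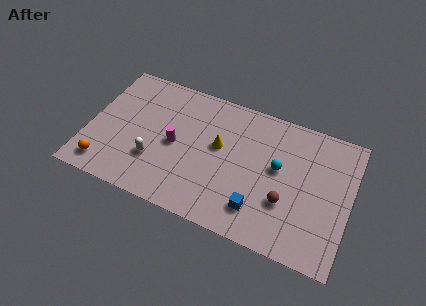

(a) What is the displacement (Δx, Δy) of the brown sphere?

(1.1, -0.4)

The brown sphere started near (10.0, 3.2) and ended near (11.1, 2.8).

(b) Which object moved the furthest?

the magenta cylinder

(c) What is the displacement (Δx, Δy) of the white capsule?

(-0.9, 0.4)

The white capsule was at about (4.7, 2.2) and moved to about (3.8, 2.6).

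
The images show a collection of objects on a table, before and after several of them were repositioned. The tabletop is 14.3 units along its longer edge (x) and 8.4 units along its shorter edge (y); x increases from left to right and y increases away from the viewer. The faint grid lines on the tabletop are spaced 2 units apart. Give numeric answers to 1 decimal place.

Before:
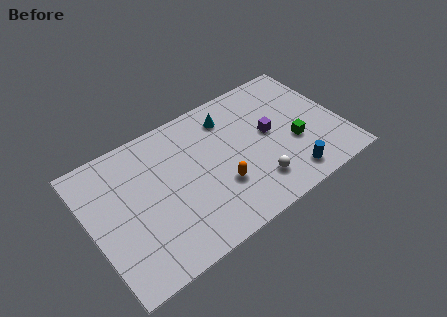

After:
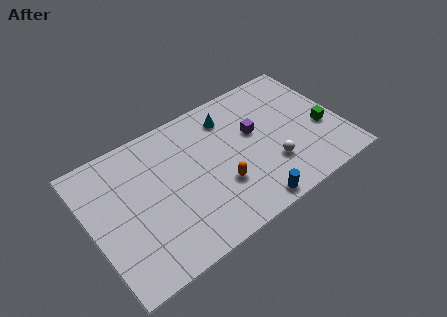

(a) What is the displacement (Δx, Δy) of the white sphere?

(1.0, 0.6)

The white sphere was at about (9.0, 1.9) and moved to about (10.0, 2.5).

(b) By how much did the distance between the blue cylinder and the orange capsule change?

-1.6

The distance was about 4.0 in the first image and 2.4 in the second, so they moved 1.6 units closer together.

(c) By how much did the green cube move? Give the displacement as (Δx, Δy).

(1.7, 0.1)

The green cube started near (11.5, 3.2) and ended near (13.2, 3.3).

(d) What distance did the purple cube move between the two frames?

0.9

The purple cube moved from about (10.3, 4.5) to (9.5, 5.0), a distance of √(0.8² + 0.5²) ≈ 0.9.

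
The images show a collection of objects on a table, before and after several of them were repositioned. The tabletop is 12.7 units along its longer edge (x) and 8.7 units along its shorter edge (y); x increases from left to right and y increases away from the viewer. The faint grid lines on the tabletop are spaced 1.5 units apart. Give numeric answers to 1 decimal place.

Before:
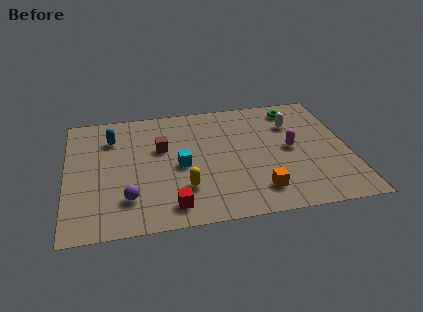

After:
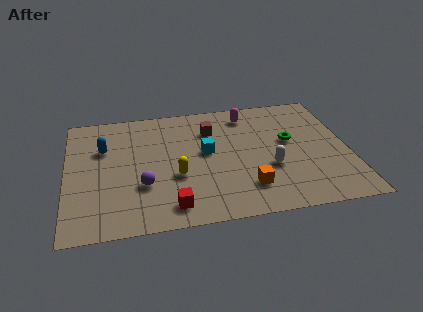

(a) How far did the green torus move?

2.4

The green torus was near (10.5, 7.4) before and (10.1, 5.0) after, so it travelled √(0.4² + 2.4²) ≈ 2.4 units.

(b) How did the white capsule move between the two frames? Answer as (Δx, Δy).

(-1.2, -3.0)

The white capsule started near (10.3, 6.2) and ended near (9.1, 3.2).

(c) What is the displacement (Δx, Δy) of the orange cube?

(-0.5, 0.3)

The orange cube started near (8.5, 1.7) and ended near (8.0, 2.0).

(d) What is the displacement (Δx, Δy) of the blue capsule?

(-0.4, -0.7)

From the two frames, the blue capsule sits at roughly (2.1, 6.5) before and (1.7, 5.8) after.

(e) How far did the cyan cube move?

1.4

The cyan cube was near (5.1, 4.0) before and (6.3, 4.8) after, so it travelled √(1.2² + 0.8²) ≈ 1.4 units.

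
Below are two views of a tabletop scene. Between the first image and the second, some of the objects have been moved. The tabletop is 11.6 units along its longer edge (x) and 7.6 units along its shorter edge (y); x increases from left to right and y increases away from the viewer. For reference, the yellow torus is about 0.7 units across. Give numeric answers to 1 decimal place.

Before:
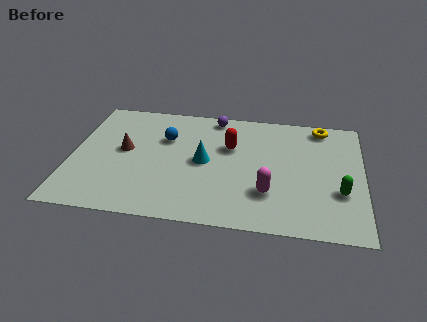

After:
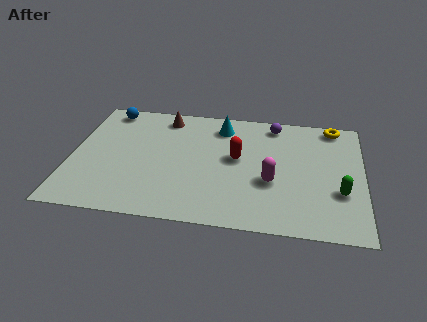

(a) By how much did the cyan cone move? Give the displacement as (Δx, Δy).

(0.6, 2.4)

The cyan cone started near (5.3, 3.8) and ended near (5.9, 6.2).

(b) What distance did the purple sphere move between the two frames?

2.4

The purple sphere was near (5.6, 6.8) before and (8.0, 6.6) after, so it travelled √(2.4² + 0.2²) ≈ 2.4 units.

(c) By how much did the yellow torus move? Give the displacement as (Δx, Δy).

(0.5, 0.1)

The yellow torus was at about (9.9, 6.7) and moved to about (10.4, 6.8).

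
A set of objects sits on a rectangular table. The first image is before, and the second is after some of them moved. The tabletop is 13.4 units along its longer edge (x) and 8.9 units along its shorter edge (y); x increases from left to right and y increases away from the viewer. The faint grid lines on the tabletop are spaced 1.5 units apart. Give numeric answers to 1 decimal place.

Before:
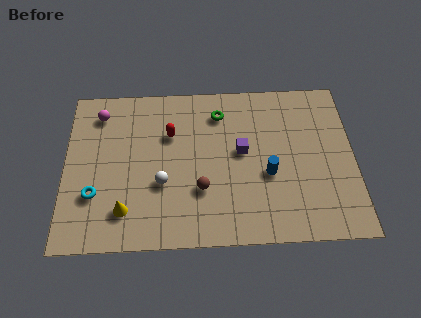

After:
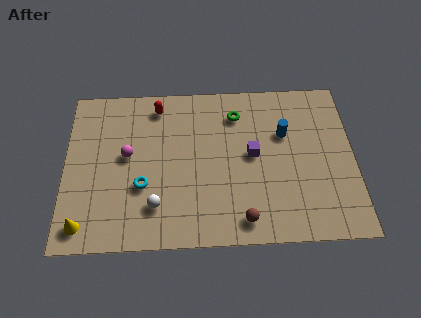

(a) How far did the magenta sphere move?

2.7

The magenta sphere moved from about (1.6, 7.3) to (2.9, 4.9), a distance of √(1.3² + 2.4²) ≈ 2.7.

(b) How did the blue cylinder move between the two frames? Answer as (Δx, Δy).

(0.8, 2.2)

The blue cylinder started near (9.4, 3.6) and ended near (10.2, 5.8).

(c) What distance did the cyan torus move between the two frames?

2.2

The cyan torus was near (1.4, 2.8) before and (3.6, 3.2) after, so it travelled √(2.2² + 0.4²) ≈ 2.2 units.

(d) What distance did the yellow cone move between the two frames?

2.0

The yellow cone was near (2.8, 1.9) before and (0.9, 1.2) after, so it travelled √(1.9² + 0.7²) ≈ 2.0 units.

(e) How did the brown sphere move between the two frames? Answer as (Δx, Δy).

(1.9, -1.7)

The brown sphere started near (6.3, 2.9) and ended near (8.2, 1.2).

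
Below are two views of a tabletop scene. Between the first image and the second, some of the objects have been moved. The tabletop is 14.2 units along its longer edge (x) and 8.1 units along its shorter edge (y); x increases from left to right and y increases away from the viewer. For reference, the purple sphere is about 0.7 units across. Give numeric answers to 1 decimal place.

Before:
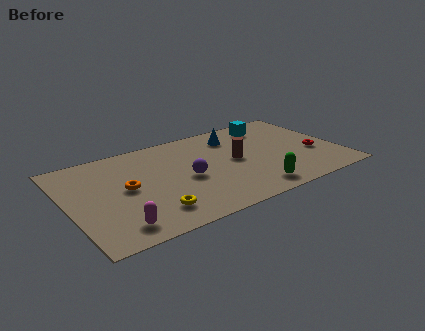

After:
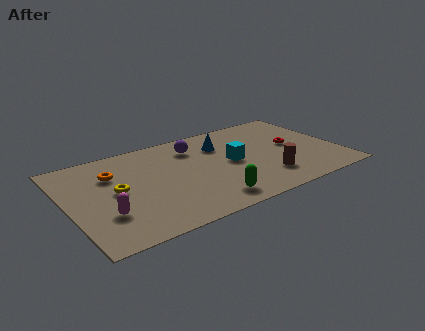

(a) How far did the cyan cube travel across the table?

3.6

From (11.1, 6.7) to (8.6, 4.1), the cyan cube covered √(2.5² + 2.6²) ≈ 3.6 units.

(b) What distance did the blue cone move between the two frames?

0.9

The blue cone moved from about (9.1, 6.4) to (8.3, 5.9), a distance of √(0.8² + 0.5²) ≈ 0.9.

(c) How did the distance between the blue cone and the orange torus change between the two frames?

-0.7

They were about 6.5 units apart before and 5.8 after — 0.7 units closer together.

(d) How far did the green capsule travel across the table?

2.3

The green capsule moved from about (9.2, 1.2) to (6.9, 1.3), a distance of √(2.3² + 0.1²) ≈ 2.3.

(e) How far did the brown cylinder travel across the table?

2.6

The brown cylinder was near (8.8, 4.2) before and (10.1, 2.0) after, so it travelled √(1.3² + 2.2²) ≈ 2.6 units.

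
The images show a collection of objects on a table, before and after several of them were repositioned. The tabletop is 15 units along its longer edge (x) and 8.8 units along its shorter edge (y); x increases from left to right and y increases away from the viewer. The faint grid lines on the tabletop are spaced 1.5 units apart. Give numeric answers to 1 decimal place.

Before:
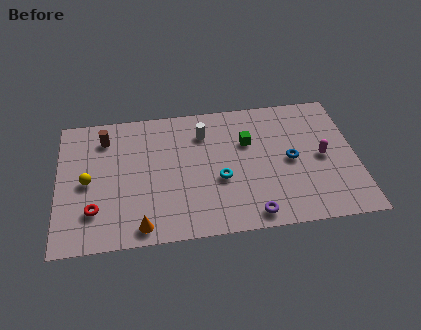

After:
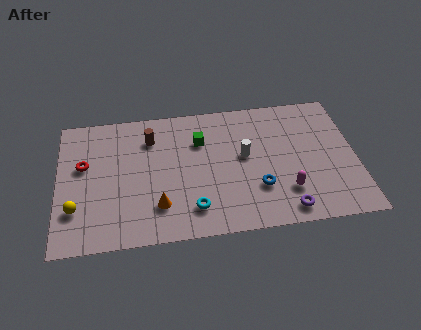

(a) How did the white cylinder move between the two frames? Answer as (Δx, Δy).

(2.0, -1.8)

From the two frames, the white cylinder sits at roughly (7.4, 6.7) before and (9.4, 4.9) after.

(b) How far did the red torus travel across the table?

3.0

The red torus moved from about (1.8, 2.3) to (1.3, 5.3), a distance of √(0.5² + 3.0²) ≈ 3.0.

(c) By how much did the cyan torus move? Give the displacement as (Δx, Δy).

(-1.4, -1.7)

The cyan torus was at about (8.1, 3.5) and moved to about (6.7, 1.8).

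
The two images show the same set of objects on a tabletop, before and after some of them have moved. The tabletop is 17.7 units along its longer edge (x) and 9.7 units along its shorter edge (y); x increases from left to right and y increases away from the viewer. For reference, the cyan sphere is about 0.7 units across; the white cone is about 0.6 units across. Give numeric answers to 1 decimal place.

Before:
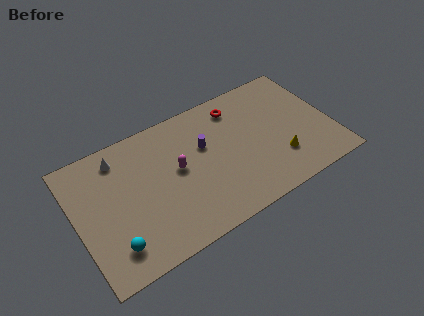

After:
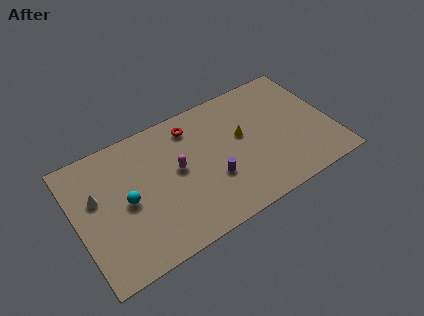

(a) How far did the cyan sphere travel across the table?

3.0

The cyan sphere was near (2.1, 2.0) before and (3.4, 4.7) after, so it travelled √(1.3² + 2.7²) ≈ 3.0 units.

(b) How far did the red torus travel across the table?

3.2

From (11.6, 8.0) to (8.4, 8.0), the red torus covered √(3.2² + 0.0²) ≈ 3.2 units.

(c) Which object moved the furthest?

the yellow cone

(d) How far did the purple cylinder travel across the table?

2.7

The purple cylinder moved from about (9.0, 6.1) to (9.2, 3.4), a distance of √(0.2² + 2.7²) ≈ 2.7.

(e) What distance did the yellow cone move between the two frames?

3.6

The yellow cone moved from about (13.8, 2.7) to (11.6, 5.6), a distance of √(2.2² + 2.9²) ≈ 3.6.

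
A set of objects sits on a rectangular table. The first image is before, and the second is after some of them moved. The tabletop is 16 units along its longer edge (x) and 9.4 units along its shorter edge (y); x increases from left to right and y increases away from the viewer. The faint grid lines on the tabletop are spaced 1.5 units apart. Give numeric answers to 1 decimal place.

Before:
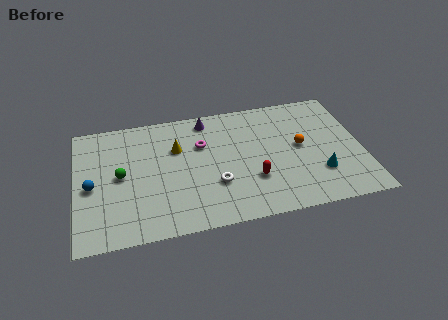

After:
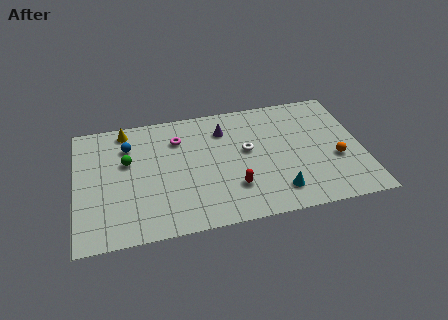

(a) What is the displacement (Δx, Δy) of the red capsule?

(-1.1, -0.4)

From the two frames, the red capsule sits at roughly (9.8, 3.0) before and (8.7, 2.6) after.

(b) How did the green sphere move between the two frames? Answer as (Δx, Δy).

(0.4, 1.0)

The green sphere started near (2.5, 4.8) and ended near (2.9, 5.8).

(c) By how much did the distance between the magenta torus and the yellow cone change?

+1.8

They were about 1.4 units apart before and 3.2 after — 1.8 units further apart.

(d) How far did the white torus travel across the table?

2.9

The white torus was near (7.7, 3.1) before and (9.6, 5.3) after, so it travelled √(1.9² + 2.2²) ≈ 2.9 units.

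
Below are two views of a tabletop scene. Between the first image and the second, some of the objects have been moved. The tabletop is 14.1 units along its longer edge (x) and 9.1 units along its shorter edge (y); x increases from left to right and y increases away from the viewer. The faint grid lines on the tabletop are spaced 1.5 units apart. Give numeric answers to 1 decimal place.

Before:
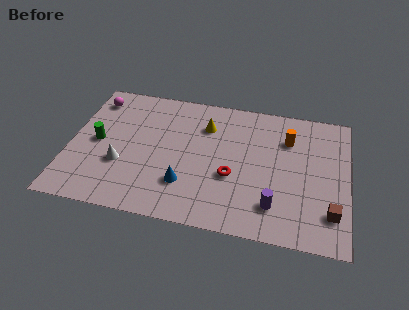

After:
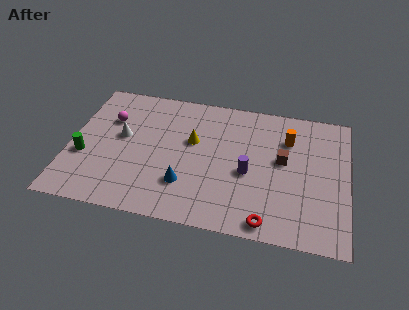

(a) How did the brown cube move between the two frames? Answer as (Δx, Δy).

(-2.5, 3.0)

The brown cube started near (13.3, 2.1) and ended near (10.8, 5.1).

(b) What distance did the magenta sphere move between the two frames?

1.6

The magenta sphere was near (1.0, 7.5) before and (1.9, 6.2) after, so it travelled √(0.9² + 1.3²) ≈ 1.6 units.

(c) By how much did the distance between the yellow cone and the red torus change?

+2.6

They were about 3.5 units apart before and 6.1 after — 2.6 units further apart.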